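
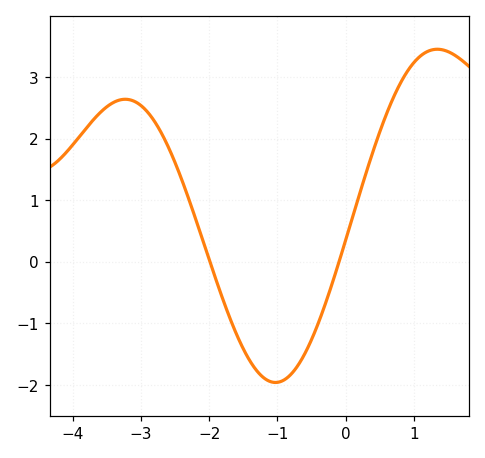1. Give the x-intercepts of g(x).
-1.99, -0.096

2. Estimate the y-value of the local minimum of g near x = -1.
-1.96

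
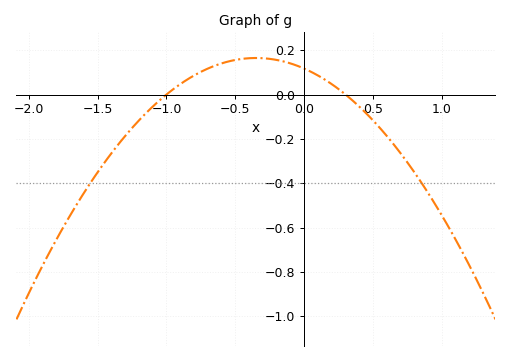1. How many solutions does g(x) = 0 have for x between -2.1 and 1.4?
2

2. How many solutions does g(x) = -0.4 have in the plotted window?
2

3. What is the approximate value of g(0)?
0.117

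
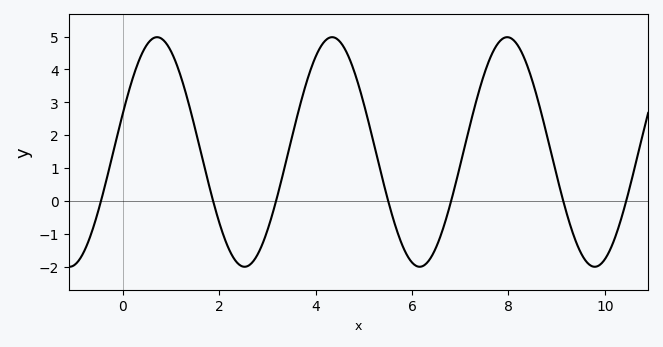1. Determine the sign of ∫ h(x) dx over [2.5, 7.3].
positive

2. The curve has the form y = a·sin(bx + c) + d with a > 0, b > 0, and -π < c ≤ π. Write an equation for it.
y = 3.49sin(1.73x + 0.342) + 1.49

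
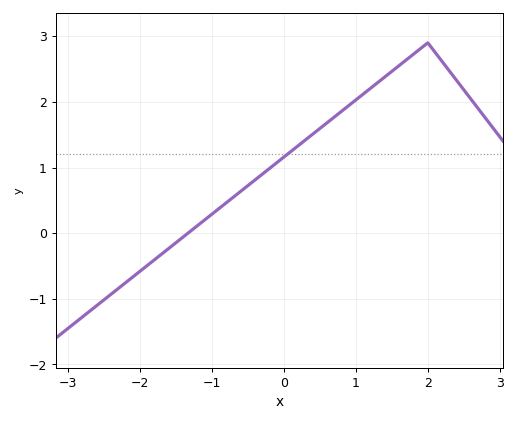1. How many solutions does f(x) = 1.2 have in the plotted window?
1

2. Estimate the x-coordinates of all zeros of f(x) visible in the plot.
-1.34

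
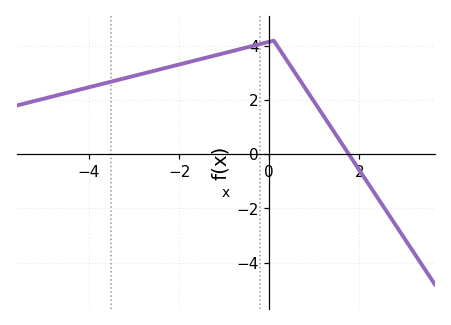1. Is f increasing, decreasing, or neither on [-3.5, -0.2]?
increasing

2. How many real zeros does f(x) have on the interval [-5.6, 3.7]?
1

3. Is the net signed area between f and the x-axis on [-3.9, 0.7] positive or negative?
positive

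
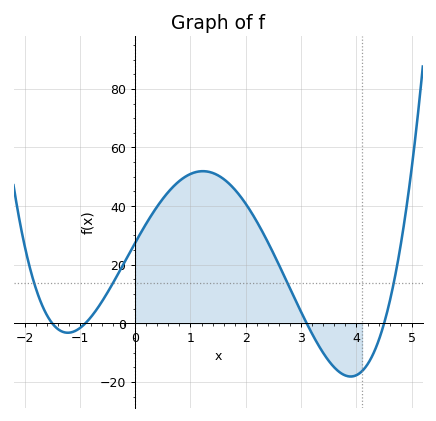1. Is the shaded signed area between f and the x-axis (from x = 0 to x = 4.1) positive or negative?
positive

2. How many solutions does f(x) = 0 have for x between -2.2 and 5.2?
4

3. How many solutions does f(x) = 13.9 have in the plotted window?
4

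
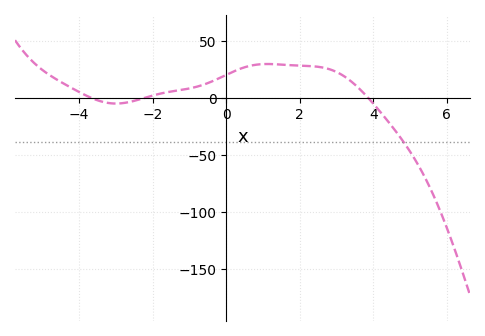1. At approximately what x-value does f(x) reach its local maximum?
1.2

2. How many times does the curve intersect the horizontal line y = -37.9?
1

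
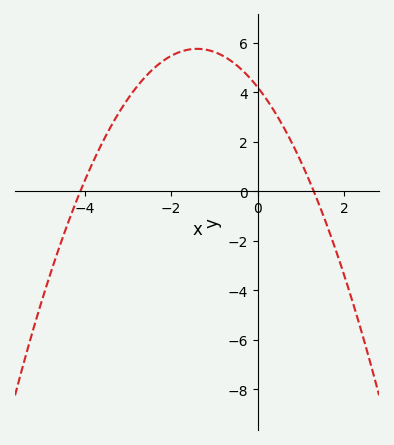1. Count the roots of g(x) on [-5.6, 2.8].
2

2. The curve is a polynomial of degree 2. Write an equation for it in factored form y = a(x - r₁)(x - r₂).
y = -0.79(x + 4.1)(x - 1.3)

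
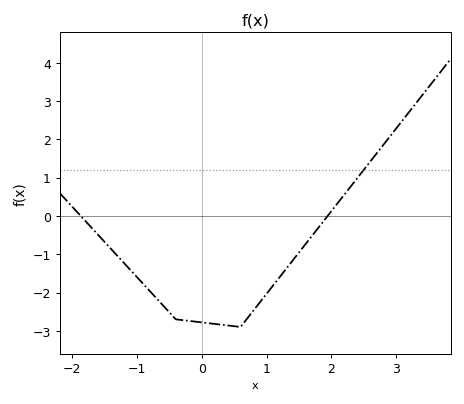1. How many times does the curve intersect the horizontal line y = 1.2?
1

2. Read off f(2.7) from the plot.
1.6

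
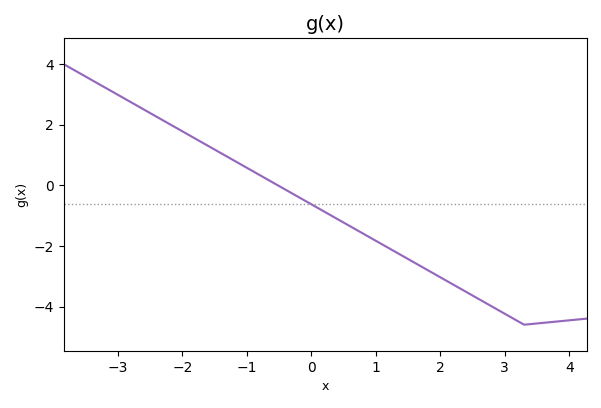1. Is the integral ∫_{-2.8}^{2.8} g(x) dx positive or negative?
negative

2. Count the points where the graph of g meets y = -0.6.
1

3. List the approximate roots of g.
-0.6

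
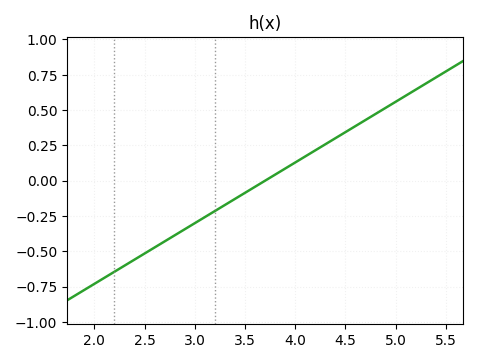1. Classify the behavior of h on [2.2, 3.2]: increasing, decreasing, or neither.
increasing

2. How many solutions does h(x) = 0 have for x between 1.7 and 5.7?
1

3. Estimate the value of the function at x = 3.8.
0.04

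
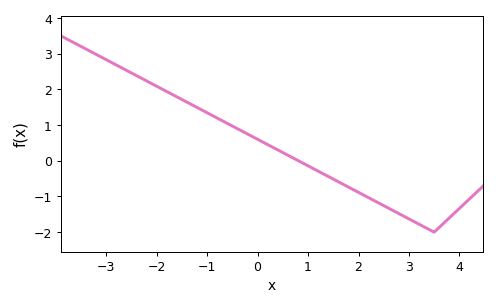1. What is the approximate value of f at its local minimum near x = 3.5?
-2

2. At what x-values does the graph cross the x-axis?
0.8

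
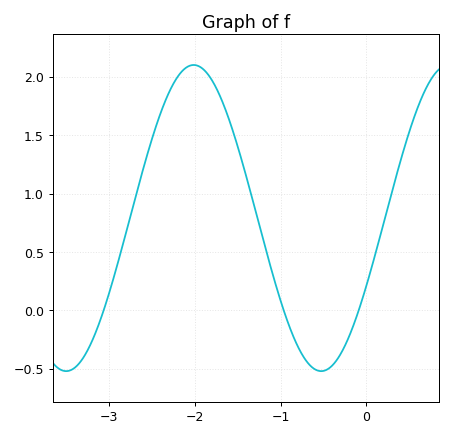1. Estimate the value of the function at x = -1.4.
1.15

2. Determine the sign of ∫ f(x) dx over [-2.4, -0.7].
positive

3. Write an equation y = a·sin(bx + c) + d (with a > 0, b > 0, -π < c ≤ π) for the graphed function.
y = 1.31sin(2.1x - 0.46) + 0.79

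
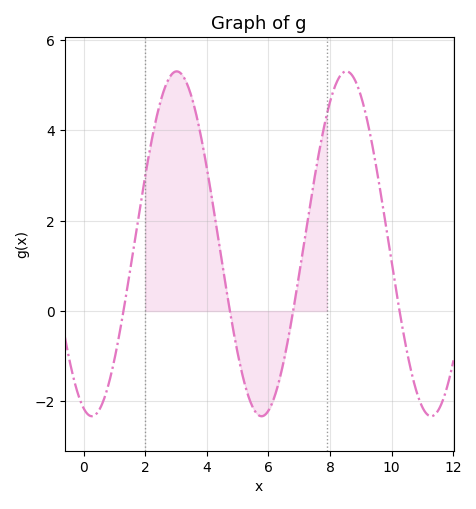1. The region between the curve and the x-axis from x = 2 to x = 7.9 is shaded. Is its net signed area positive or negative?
positive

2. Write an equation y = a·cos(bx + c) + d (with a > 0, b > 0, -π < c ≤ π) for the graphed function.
y = 3.82cos(1.14x + 2.84) + 1.49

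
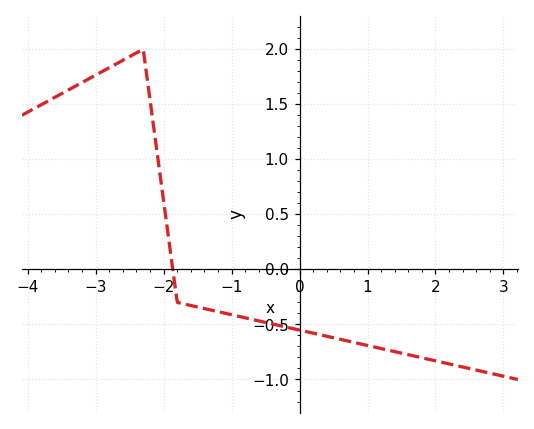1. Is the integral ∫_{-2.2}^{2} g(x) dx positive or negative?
negative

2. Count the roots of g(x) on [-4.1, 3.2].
1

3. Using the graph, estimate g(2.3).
-0.872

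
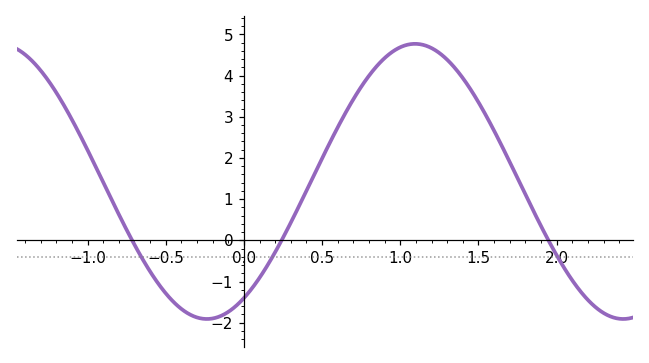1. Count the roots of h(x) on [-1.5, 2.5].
3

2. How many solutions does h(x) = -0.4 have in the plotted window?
3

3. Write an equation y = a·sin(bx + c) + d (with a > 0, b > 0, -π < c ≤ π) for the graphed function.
y = 3.34sin(2.36x - 1.01) + 1.43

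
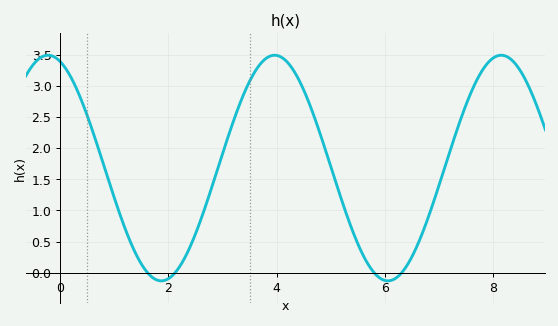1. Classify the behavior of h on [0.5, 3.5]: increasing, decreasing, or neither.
neither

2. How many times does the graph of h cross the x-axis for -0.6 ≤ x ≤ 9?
4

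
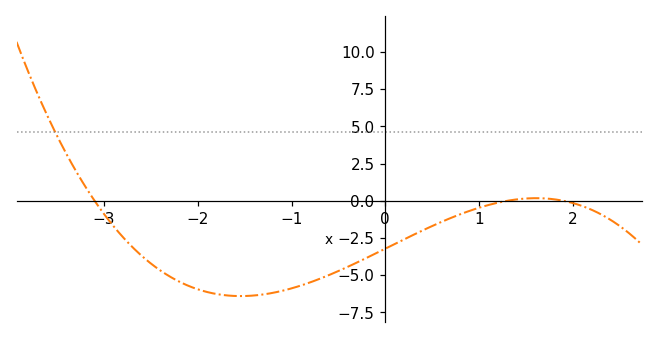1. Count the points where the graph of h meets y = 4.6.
1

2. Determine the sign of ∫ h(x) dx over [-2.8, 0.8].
negative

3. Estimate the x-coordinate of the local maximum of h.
1.61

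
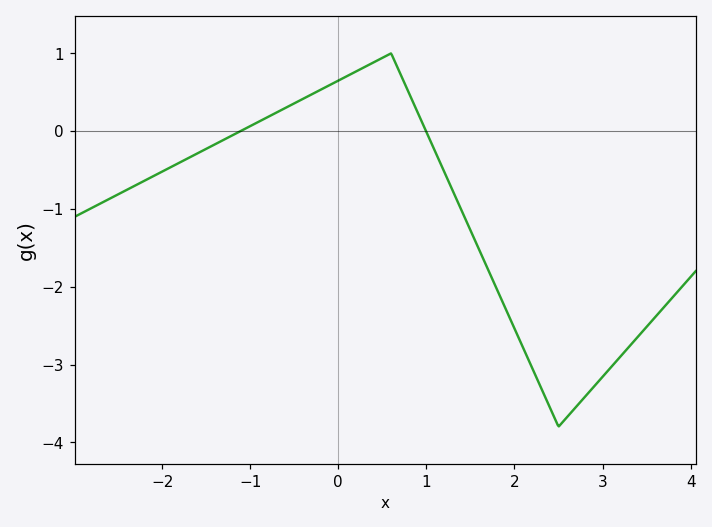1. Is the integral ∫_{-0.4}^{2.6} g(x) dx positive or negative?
negative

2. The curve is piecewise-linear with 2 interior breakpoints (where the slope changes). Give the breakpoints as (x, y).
(0.6, 1); (2.5, -3.8)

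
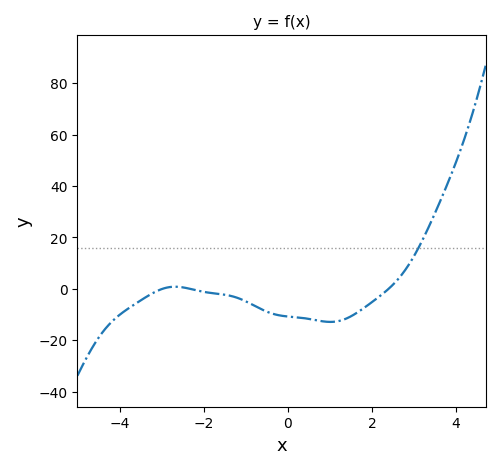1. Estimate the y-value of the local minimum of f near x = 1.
-12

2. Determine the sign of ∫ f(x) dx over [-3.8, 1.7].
negative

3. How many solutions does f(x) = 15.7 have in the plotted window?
1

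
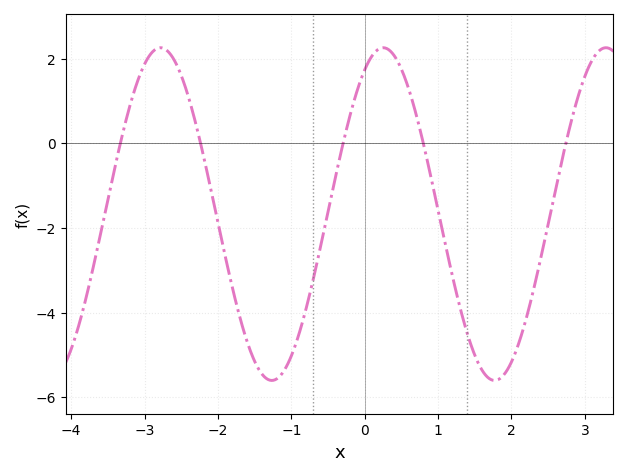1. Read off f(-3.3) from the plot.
0.219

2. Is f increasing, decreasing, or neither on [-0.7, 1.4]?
neither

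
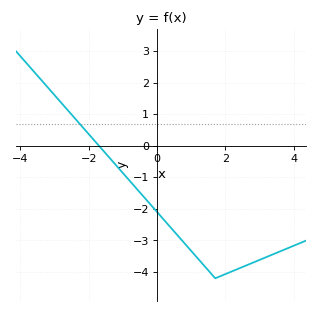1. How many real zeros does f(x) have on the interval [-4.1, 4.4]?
1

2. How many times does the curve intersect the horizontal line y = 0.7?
1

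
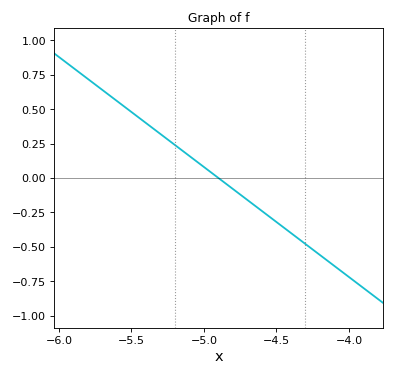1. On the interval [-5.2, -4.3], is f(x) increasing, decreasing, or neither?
decreasing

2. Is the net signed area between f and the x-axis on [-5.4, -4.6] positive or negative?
positive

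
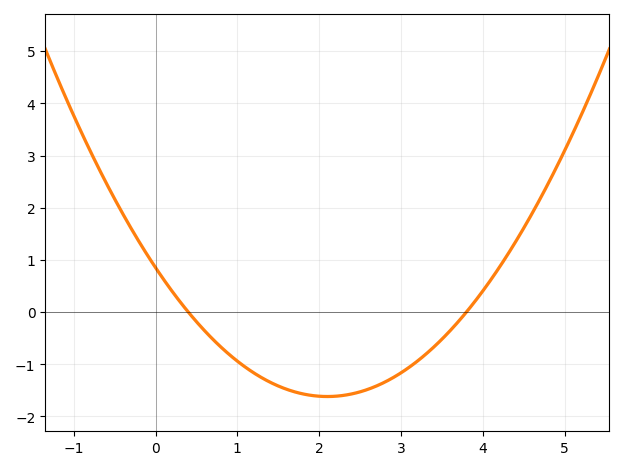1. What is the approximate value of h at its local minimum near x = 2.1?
-1.6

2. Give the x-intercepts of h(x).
0.4, 3.8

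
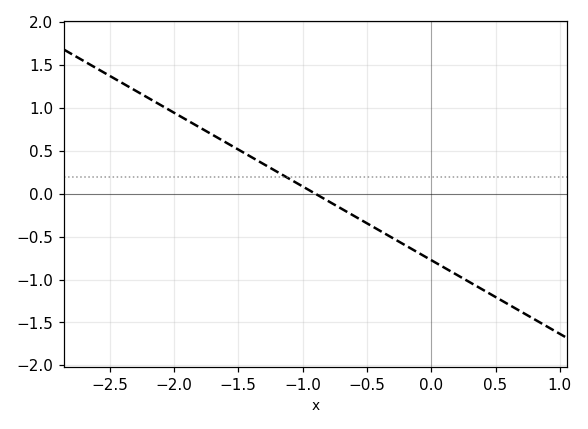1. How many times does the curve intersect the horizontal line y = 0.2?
1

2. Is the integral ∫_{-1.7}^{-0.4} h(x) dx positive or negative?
positive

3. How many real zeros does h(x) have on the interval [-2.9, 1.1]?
1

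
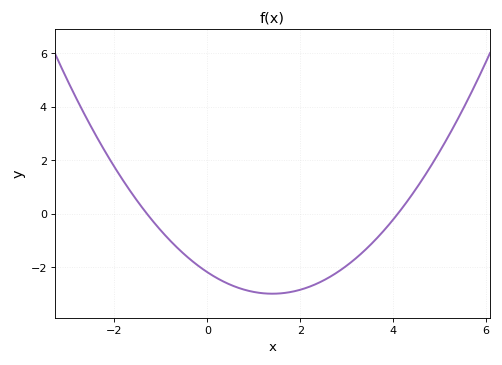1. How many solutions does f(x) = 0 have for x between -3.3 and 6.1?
2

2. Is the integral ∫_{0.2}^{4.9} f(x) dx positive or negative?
negative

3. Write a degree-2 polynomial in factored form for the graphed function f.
y = 0.41(x + 1.3)(x - 4.1)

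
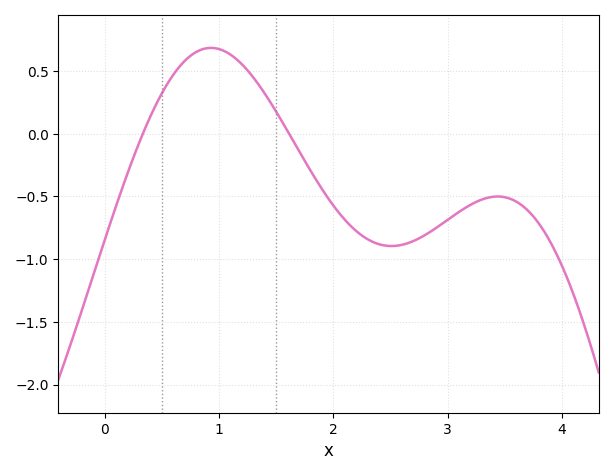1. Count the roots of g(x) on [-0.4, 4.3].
2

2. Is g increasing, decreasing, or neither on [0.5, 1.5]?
neither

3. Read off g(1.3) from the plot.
0.45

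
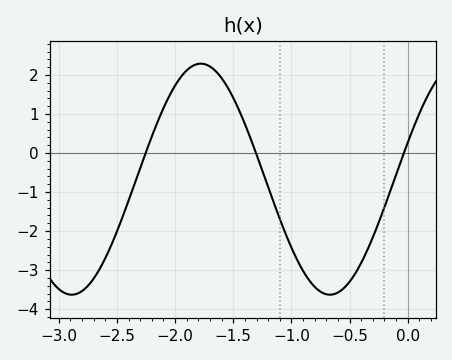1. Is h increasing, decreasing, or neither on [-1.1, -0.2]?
neither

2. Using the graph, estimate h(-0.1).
-0.6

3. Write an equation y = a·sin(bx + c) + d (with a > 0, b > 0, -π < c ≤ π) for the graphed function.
y = 2.96sin(2.8x + 0.32) - 0.67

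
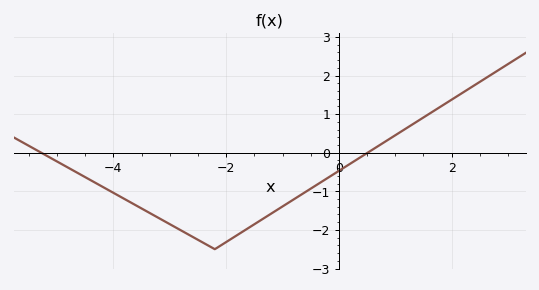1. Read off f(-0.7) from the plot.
-1.1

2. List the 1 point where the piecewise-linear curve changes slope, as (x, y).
(-2.2, -2.5)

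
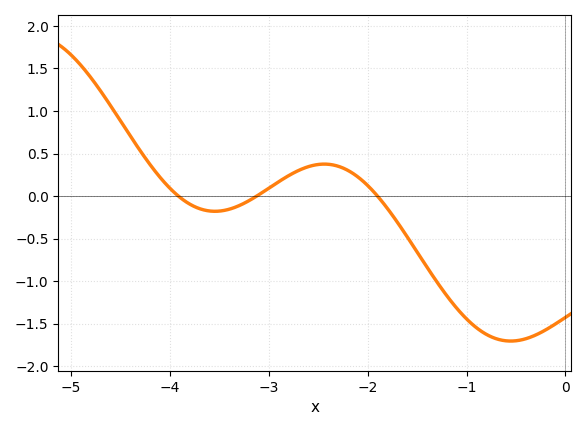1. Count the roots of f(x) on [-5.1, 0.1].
3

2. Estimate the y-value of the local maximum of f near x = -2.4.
0.375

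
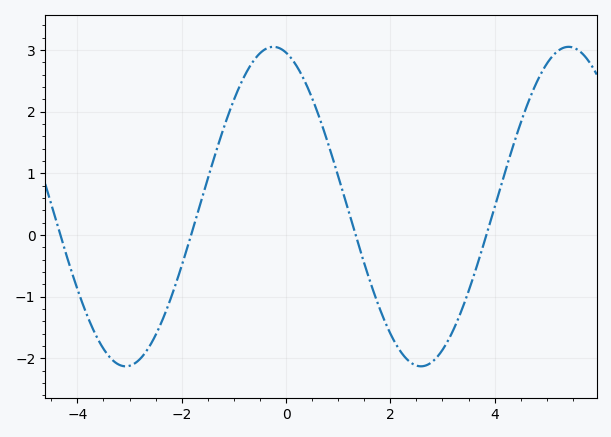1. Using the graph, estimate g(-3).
-2.12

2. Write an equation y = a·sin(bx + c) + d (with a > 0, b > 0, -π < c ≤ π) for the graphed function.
y = 2.59sin(1.11x + 1.84) + 0.46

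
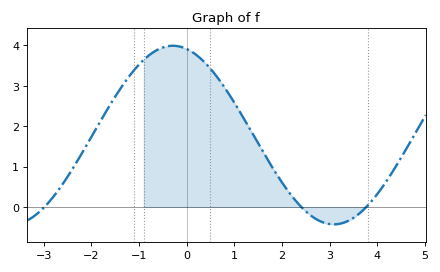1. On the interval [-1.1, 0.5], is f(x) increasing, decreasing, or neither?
neither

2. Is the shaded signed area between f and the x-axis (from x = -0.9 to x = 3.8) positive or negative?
positive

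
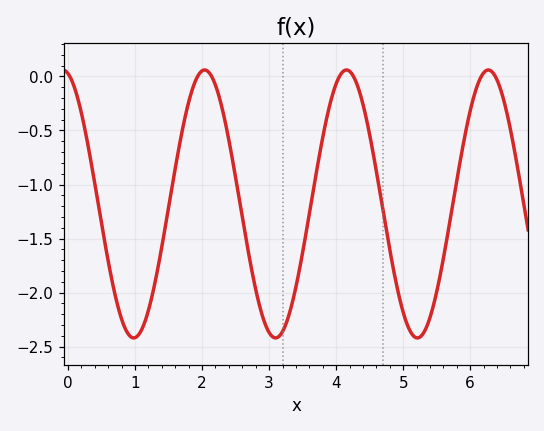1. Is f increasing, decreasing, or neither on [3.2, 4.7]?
neither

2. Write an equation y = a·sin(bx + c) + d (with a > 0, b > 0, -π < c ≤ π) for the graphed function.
y = 1.24sin(3x + 1.8) - 1.18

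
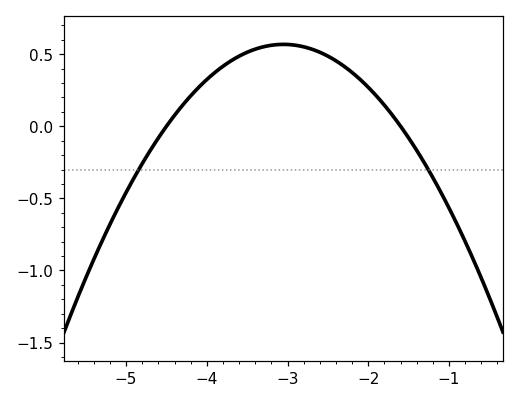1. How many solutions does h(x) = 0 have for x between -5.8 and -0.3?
2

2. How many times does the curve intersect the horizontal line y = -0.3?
2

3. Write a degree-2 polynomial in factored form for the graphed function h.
y = -0.27(x + 4.5)(x + 1.6)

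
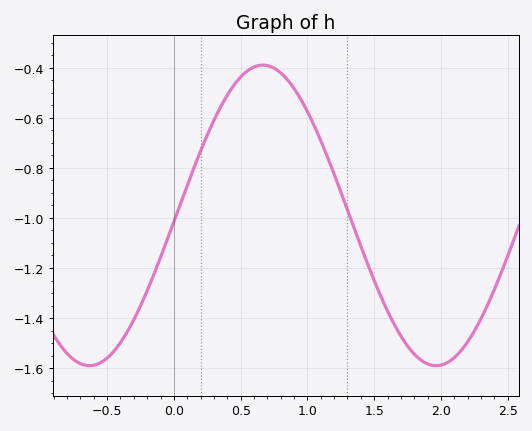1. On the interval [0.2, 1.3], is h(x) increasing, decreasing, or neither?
neither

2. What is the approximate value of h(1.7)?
-1.48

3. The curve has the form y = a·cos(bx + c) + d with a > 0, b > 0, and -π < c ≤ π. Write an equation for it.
y = 0.6cos(2.4x - 1.6) - 0.99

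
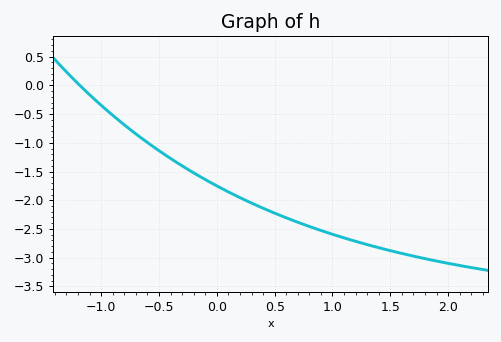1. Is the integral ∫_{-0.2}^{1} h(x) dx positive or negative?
negative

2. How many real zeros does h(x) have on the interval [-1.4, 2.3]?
1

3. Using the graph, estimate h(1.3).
-2.77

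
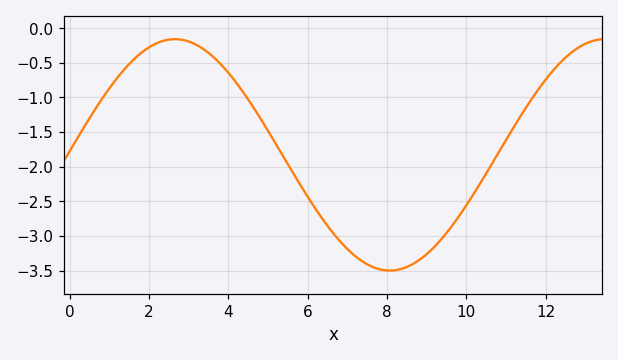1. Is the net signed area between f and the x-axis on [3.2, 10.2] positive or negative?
negative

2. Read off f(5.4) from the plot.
-1.85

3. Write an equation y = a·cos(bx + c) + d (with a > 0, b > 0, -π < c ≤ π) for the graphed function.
y = 1.67cos(0.58x - 1.5) - 1.83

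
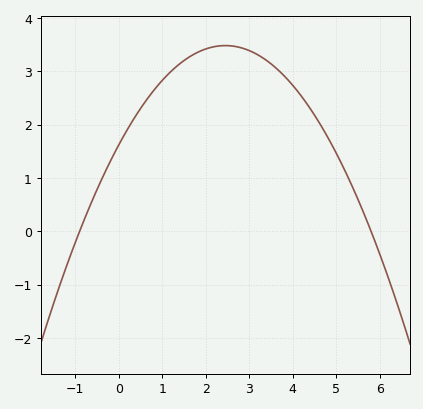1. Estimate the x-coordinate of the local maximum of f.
2.45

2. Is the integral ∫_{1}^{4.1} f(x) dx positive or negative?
positive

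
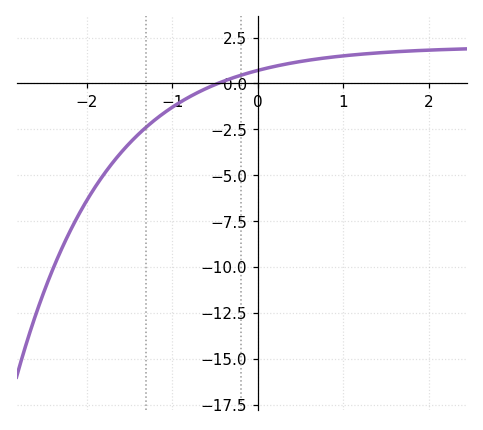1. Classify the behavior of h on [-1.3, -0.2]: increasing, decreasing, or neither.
increasing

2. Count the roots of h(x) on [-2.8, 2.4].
1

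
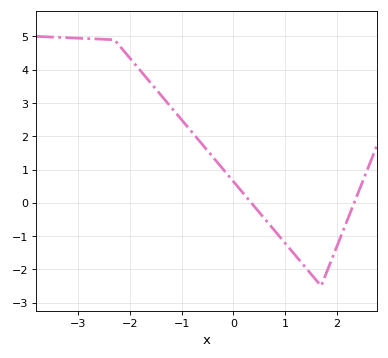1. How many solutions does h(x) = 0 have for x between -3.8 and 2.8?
2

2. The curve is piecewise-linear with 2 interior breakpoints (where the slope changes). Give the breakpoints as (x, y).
(-2.3, 4.9); (1.7, -2.5)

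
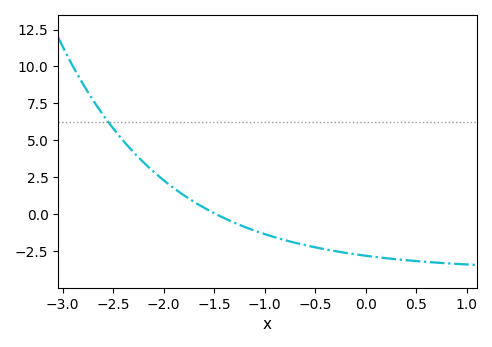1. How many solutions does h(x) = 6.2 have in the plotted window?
1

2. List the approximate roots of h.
-1.48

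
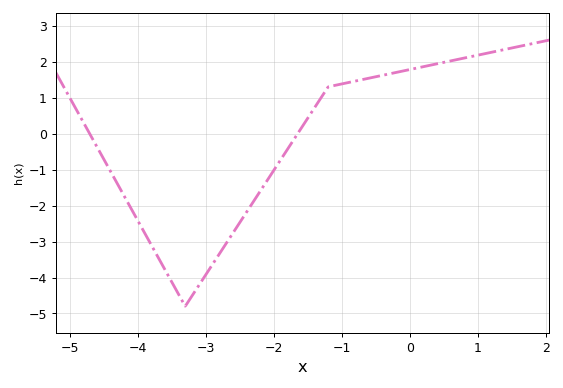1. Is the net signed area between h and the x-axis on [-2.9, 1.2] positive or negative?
positive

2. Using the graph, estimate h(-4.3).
-1.38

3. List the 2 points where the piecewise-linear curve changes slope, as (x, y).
(-3.3, -4.8); (-1.2, 1.3)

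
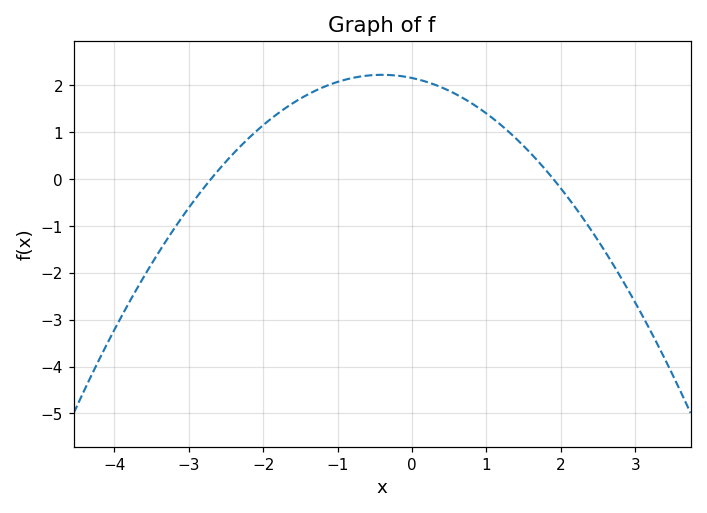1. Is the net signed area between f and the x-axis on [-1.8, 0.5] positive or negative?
positive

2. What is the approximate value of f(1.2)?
1.15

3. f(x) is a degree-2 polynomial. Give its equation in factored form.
y = -0.42(x + 2.7)(x - 1.9)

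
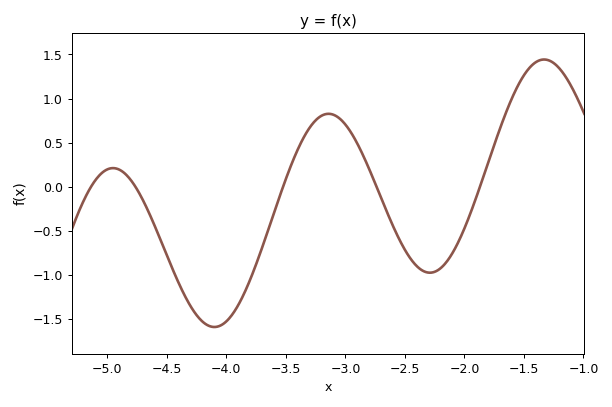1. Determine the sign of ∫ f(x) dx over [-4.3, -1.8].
negative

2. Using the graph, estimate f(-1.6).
1.01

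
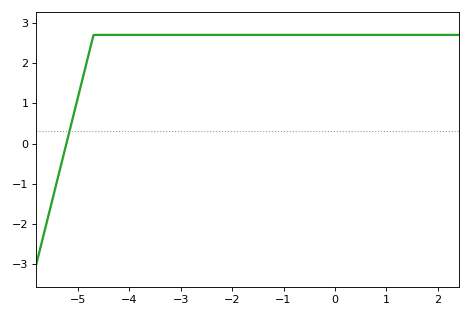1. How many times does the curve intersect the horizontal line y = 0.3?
1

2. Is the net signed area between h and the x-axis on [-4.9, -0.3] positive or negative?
positive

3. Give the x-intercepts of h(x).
-5.23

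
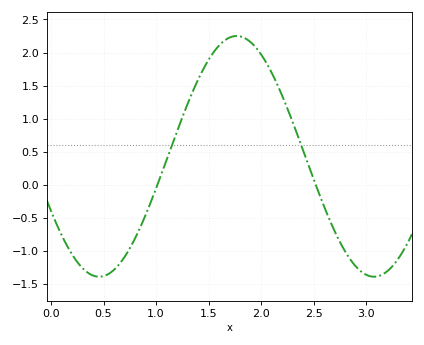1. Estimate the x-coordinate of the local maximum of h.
1.77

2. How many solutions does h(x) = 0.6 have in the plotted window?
2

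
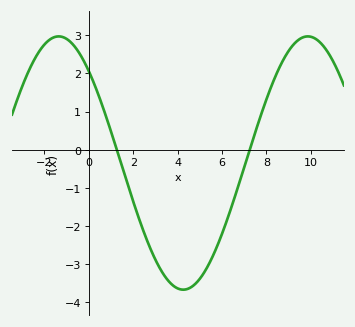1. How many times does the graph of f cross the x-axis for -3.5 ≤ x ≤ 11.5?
2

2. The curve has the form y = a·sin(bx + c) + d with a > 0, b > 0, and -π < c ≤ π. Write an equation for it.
y = 3.32sin(0.56x + 2.3) - 0.35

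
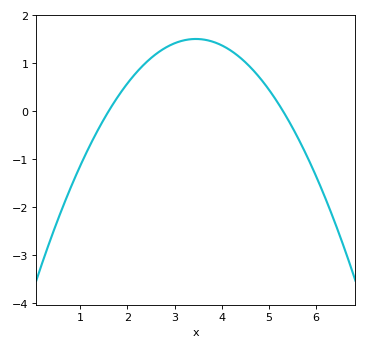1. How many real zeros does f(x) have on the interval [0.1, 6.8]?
2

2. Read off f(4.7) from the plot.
0.818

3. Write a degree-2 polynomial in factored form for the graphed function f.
y = -0.44(x - 1.6)(x - 5.3)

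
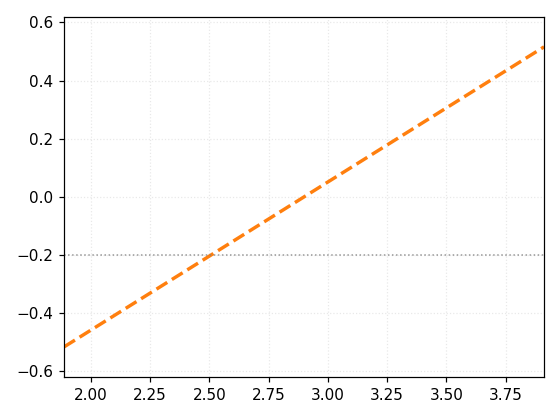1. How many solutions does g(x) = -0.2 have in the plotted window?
1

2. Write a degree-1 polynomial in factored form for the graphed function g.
y = 0.51(x - 2.9)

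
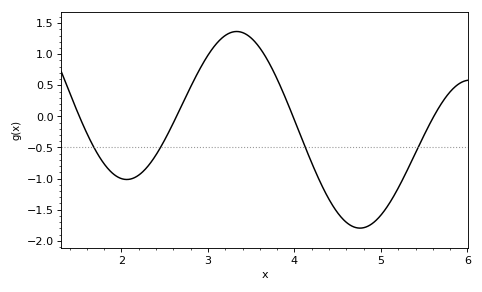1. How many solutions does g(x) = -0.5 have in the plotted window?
4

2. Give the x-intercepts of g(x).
1.5, 2.6, 4, 5.6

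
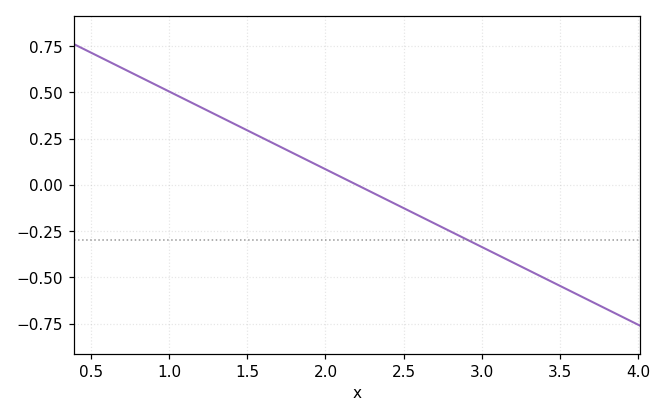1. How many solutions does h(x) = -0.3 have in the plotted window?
1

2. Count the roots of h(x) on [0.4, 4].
1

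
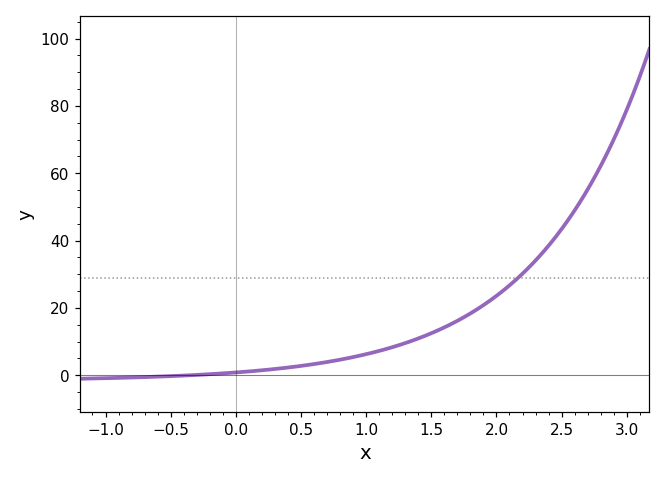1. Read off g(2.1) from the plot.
26.7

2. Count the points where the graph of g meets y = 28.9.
1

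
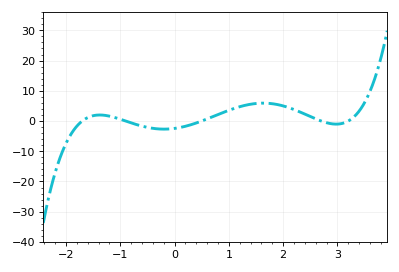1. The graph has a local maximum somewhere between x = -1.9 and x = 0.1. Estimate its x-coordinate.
-1.4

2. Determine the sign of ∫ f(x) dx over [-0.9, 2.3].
positive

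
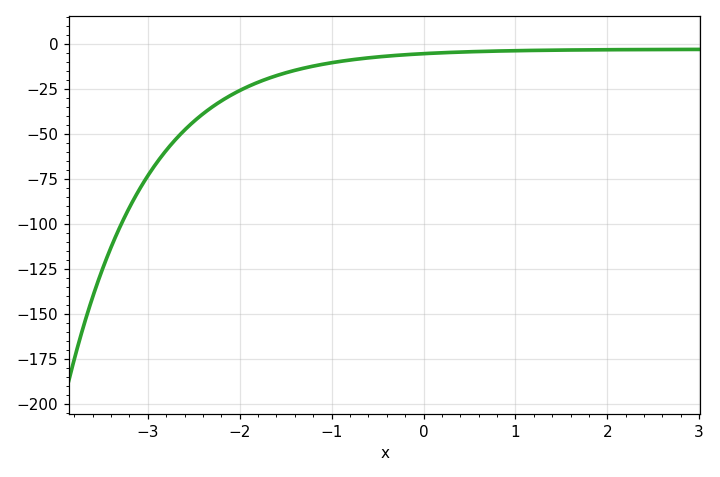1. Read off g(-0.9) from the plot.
-10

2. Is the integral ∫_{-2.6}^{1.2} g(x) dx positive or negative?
negative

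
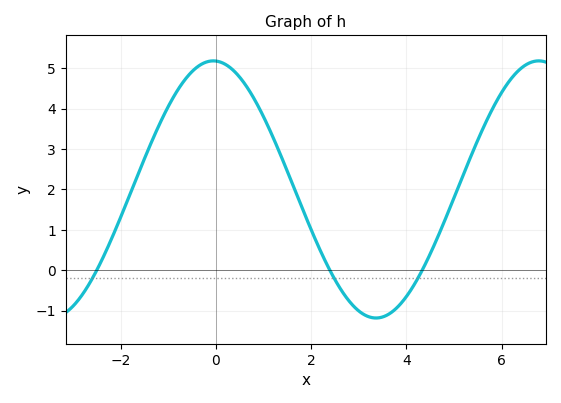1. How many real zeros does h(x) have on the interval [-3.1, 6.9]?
3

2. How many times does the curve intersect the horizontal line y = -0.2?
3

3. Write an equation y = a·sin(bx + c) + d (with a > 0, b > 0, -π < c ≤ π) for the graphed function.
y = 3.18sin(0.92x + 1.6) + 2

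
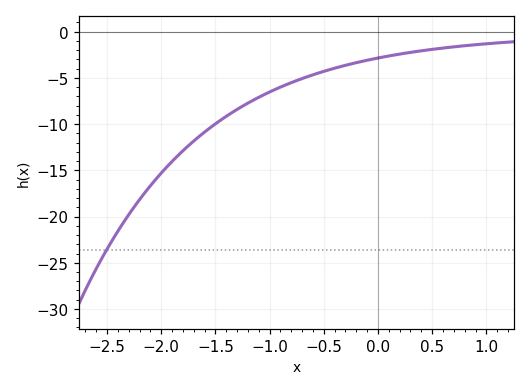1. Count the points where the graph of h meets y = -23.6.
1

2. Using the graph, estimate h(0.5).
-1.92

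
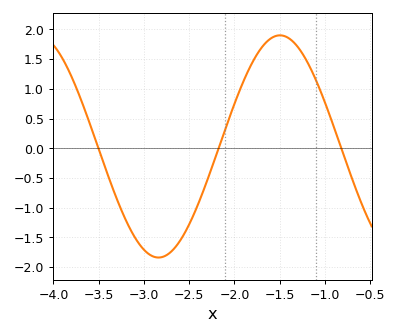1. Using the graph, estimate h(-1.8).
1.45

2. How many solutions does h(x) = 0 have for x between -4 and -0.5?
3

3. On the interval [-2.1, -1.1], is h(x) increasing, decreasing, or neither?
neither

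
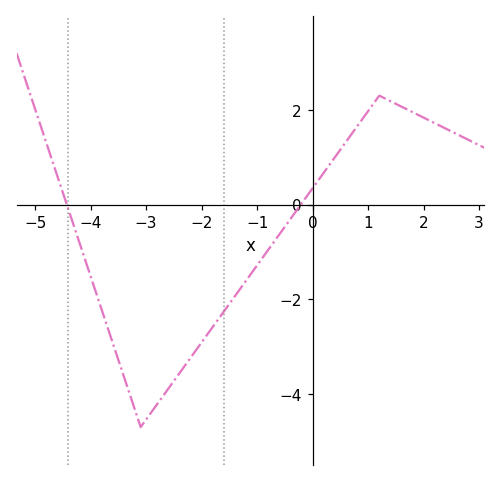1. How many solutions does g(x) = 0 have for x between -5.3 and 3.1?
2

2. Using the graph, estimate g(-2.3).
-3.4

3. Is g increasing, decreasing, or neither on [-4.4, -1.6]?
neither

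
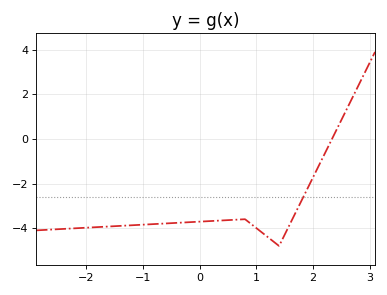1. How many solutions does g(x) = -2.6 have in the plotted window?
1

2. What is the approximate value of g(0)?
-3.8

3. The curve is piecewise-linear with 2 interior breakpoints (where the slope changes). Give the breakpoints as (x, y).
(0.8, -3.6); (1.4, -4.8)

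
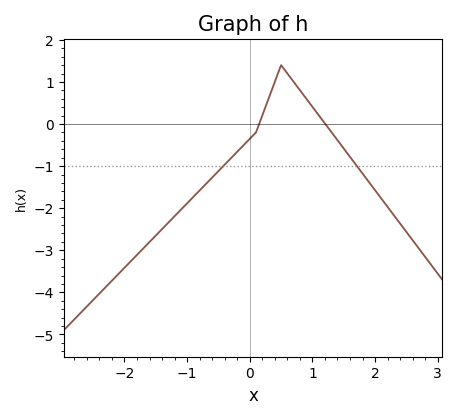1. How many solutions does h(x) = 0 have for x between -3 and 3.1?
2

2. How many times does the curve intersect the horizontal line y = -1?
2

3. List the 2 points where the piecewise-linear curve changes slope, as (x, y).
(0.1, -0.2); (0.5, 1.4)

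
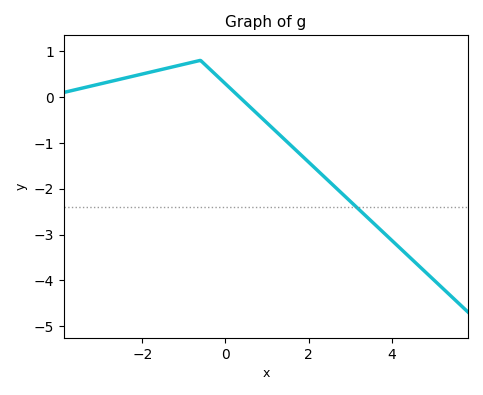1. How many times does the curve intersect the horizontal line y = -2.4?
1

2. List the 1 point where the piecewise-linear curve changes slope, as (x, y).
(-0.6, 0.8)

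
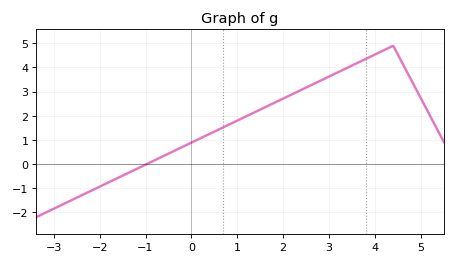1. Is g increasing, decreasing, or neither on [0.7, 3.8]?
increasing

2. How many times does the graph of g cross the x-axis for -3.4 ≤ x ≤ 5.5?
1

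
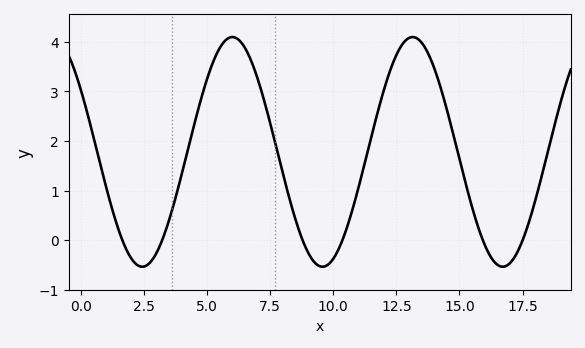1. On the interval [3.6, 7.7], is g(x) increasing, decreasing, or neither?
neither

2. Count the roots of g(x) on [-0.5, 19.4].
6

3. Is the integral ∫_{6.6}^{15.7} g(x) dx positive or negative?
positive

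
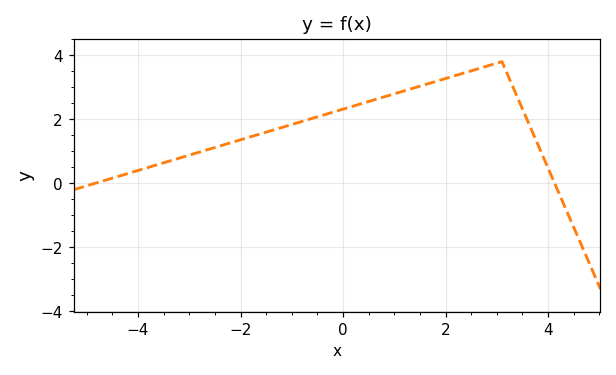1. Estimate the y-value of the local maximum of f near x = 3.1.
3.8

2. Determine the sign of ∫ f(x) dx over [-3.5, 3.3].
positive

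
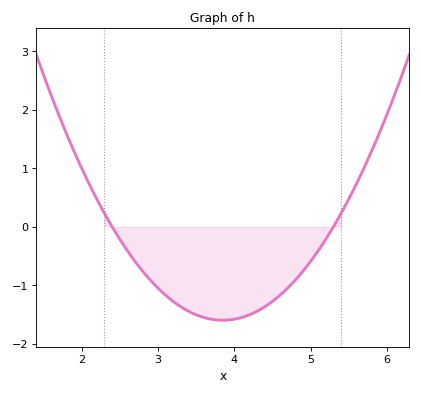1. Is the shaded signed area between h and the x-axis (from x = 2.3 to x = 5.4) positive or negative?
negative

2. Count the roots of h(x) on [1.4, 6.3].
2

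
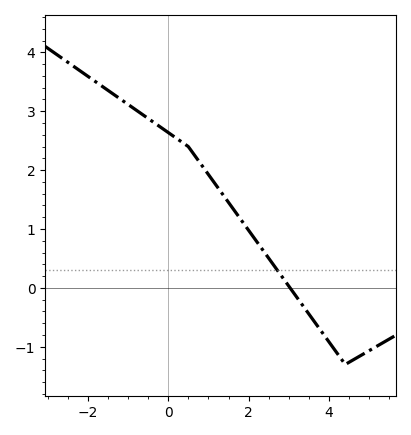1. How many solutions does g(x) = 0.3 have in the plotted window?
1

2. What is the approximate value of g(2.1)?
0.9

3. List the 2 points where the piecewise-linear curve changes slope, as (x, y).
(0.5, 2.4); (4.4, -1.3)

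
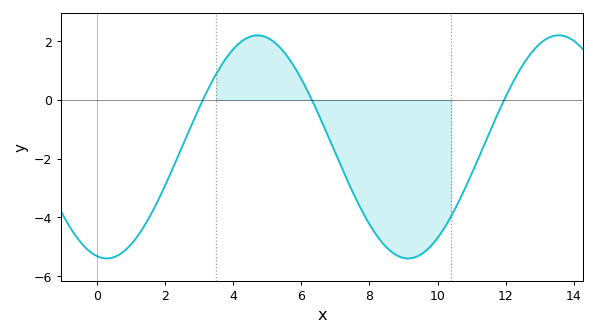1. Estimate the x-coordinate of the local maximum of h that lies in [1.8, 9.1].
4.8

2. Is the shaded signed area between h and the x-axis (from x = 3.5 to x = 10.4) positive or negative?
negative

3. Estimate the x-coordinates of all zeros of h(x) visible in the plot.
3.2, 6.4, 12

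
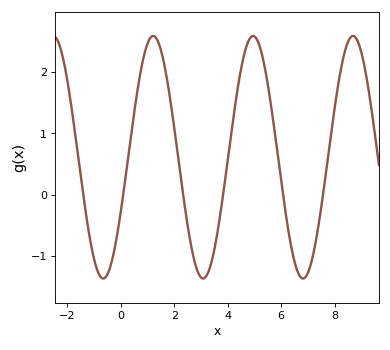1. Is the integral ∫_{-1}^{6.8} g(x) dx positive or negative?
positive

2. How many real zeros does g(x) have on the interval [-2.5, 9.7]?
6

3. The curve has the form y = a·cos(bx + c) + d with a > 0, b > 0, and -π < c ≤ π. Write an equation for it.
y = 1.98cos(1.7x - 2) + 0.61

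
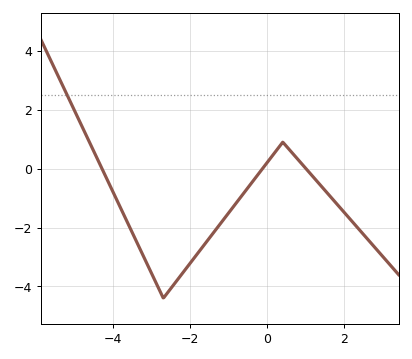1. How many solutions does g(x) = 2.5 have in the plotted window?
1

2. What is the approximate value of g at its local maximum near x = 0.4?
0.8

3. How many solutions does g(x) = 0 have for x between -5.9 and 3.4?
3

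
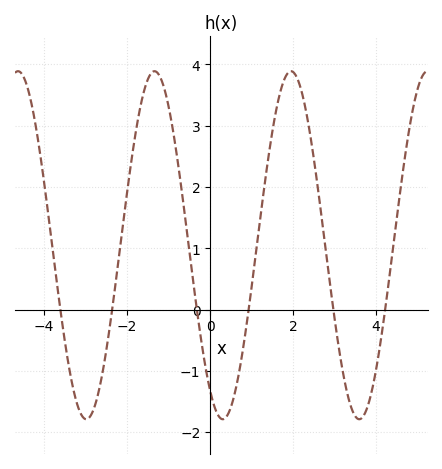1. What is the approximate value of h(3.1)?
-0.622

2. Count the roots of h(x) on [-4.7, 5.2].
6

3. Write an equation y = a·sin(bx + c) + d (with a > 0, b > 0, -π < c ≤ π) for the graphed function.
y = 2.84sin(1.91x - 2.15) + 1.05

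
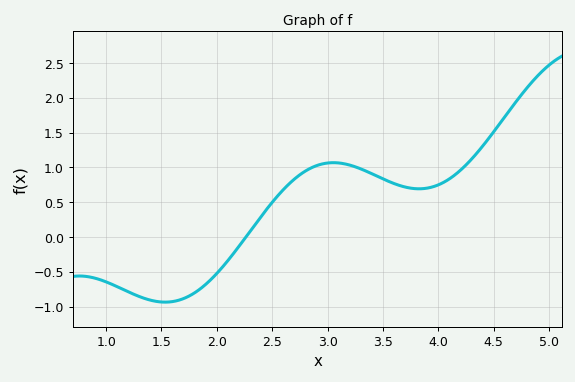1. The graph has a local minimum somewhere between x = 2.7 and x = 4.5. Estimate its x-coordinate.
3.8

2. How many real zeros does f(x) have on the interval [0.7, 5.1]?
1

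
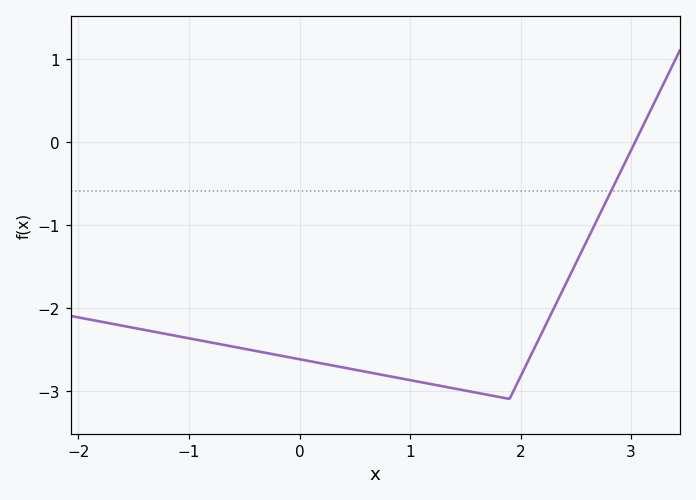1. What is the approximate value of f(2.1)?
-2.6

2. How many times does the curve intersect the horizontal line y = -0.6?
1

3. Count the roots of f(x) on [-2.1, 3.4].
1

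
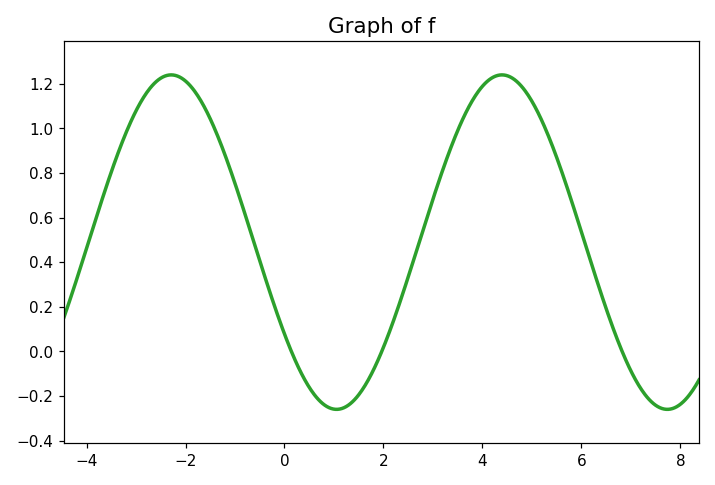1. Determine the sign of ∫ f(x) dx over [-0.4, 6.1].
positive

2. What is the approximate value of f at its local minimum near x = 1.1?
-0.26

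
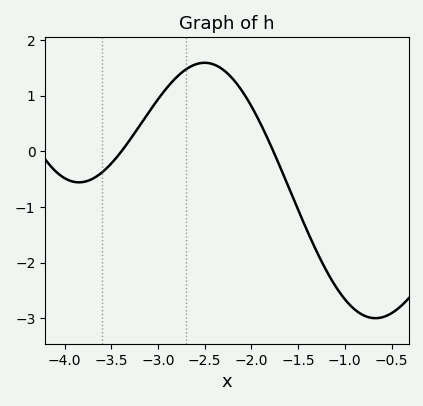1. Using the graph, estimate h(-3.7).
-0.5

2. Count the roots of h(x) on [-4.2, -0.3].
2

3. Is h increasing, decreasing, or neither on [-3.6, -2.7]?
increasing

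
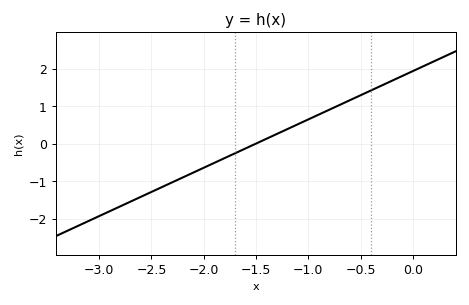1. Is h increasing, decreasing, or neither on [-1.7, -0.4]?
increasing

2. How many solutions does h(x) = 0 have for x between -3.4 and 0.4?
1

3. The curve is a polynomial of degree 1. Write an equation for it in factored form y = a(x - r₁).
y = 1.29(x + 1.5)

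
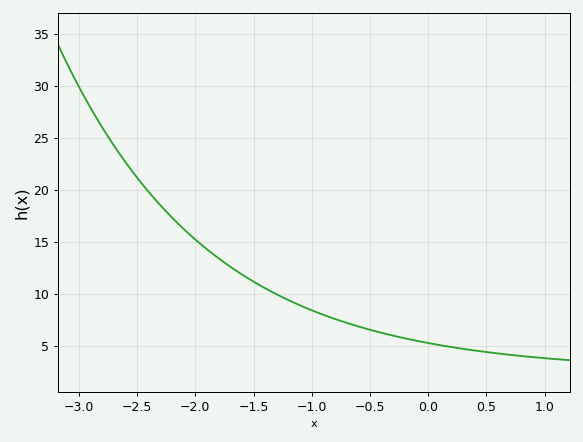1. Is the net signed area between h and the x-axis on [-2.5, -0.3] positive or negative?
positive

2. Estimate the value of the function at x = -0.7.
7.24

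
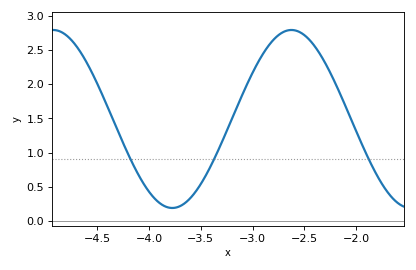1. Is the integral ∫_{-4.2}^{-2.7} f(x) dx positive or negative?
positive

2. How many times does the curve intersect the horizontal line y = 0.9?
3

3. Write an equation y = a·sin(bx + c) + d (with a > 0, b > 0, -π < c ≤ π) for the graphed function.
y = 1.3sin(2.7x + 2.5) + 1.49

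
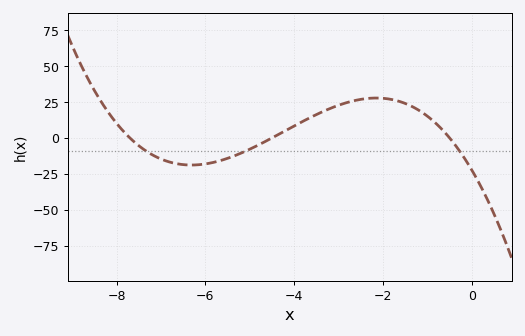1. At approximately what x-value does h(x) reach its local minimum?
-6.31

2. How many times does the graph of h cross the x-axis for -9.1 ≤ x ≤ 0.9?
3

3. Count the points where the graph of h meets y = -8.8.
3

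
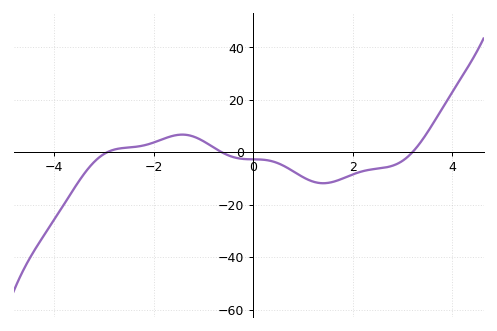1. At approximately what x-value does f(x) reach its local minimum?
1.4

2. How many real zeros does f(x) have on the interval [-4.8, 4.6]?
3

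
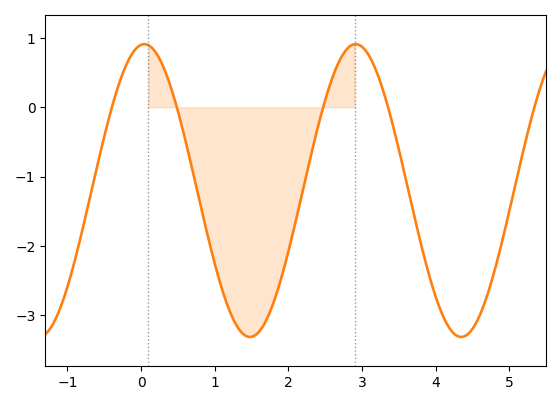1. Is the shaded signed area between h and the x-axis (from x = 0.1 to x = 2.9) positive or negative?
negative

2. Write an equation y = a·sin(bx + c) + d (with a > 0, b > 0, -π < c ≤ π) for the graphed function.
y = 2.11sin(2.19x + 1.47) - 1.2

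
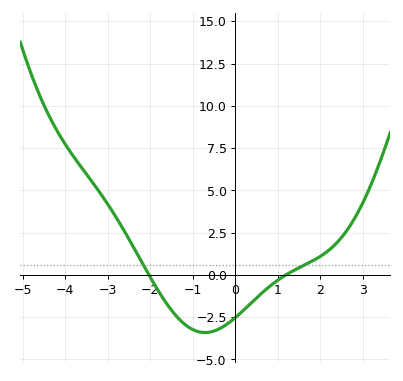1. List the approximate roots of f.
-2.03, 1.19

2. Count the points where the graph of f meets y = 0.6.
2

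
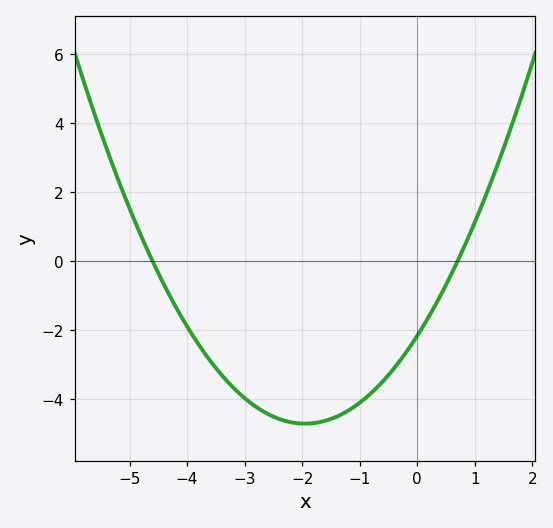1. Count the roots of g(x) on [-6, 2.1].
2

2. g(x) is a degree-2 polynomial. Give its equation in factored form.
y = 0.67(x + 4.6)(x - 0.7)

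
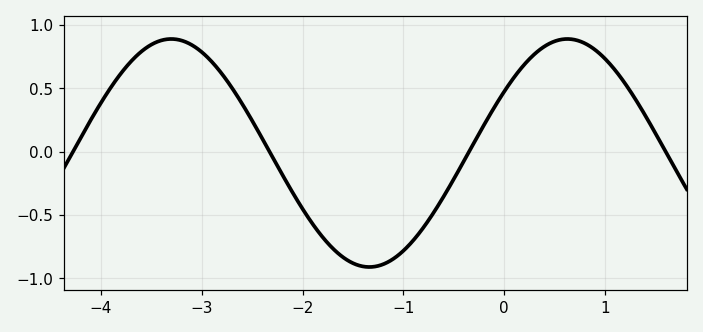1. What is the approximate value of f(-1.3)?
-0.908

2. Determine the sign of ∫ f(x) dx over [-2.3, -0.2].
negative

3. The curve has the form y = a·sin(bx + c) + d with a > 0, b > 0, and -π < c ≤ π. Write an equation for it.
y = 0.9sin(1.6x + 0.57) - 0.01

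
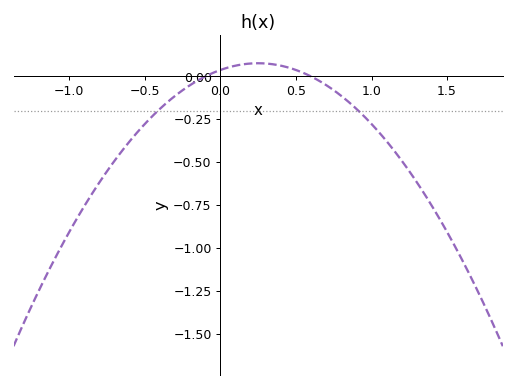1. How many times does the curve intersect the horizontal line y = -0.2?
2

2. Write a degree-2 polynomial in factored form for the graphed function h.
y = -0.63(x + 0.1)(x - 0.6)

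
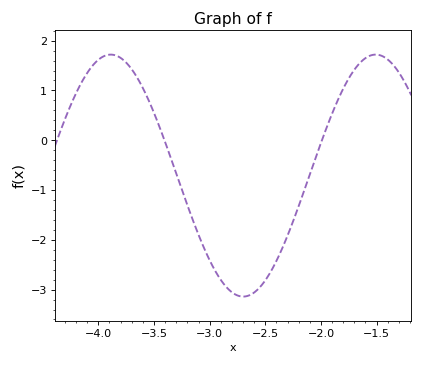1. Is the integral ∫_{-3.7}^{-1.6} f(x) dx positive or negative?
negative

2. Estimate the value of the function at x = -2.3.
-1.91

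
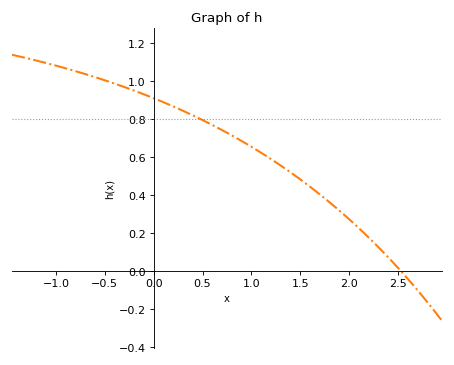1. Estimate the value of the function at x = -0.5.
1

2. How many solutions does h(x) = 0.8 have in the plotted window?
1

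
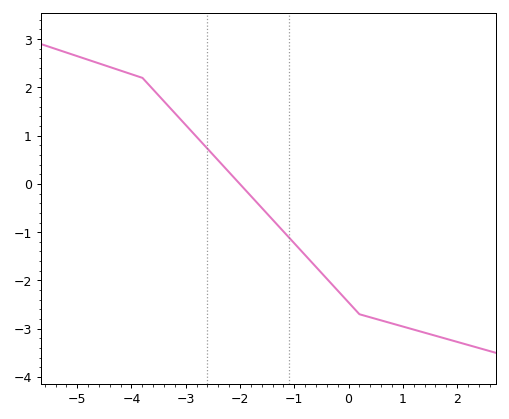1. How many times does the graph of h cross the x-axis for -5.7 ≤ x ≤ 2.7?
1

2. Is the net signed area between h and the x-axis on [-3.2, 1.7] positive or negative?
negative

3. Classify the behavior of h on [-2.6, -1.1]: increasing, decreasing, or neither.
decreasing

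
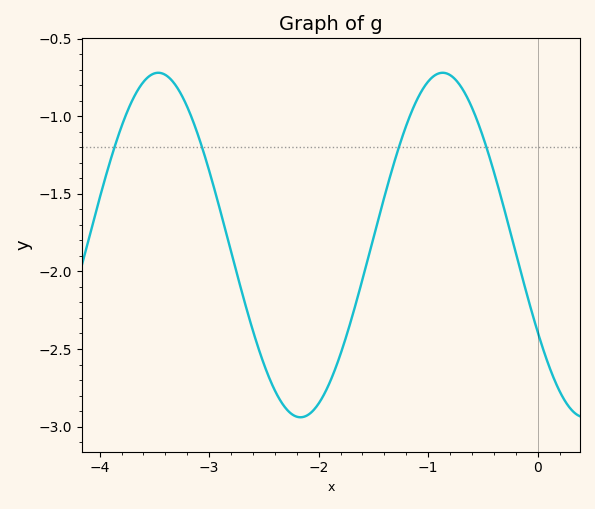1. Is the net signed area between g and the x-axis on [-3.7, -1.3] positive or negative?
negative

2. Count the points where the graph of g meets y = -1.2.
4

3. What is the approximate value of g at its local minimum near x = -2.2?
-2.95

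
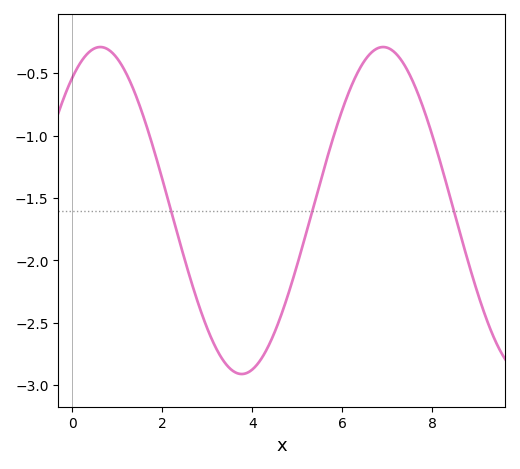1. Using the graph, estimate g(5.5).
-1.38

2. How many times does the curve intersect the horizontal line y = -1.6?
3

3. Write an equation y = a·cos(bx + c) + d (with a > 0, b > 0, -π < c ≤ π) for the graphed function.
y = 1.31cos(1x - 0.622) - 1.6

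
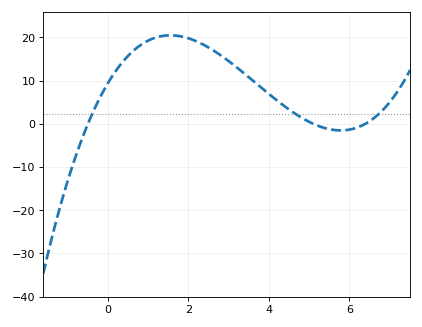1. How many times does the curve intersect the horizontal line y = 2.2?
3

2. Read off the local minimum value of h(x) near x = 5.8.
-2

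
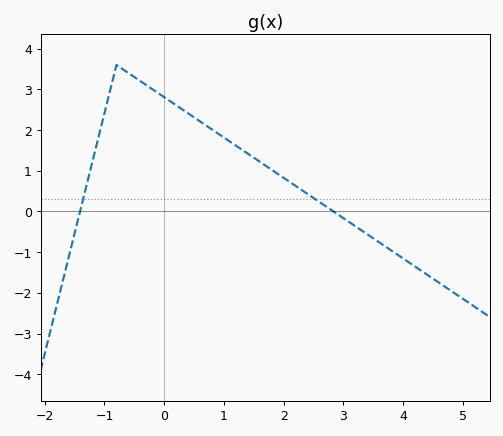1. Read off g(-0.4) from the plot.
3.2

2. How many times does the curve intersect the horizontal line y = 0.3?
2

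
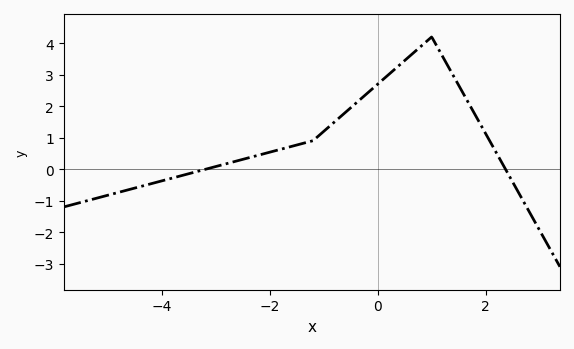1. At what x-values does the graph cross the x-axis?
-3.18, 2.37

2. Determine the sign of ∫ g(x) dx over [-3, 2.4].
positive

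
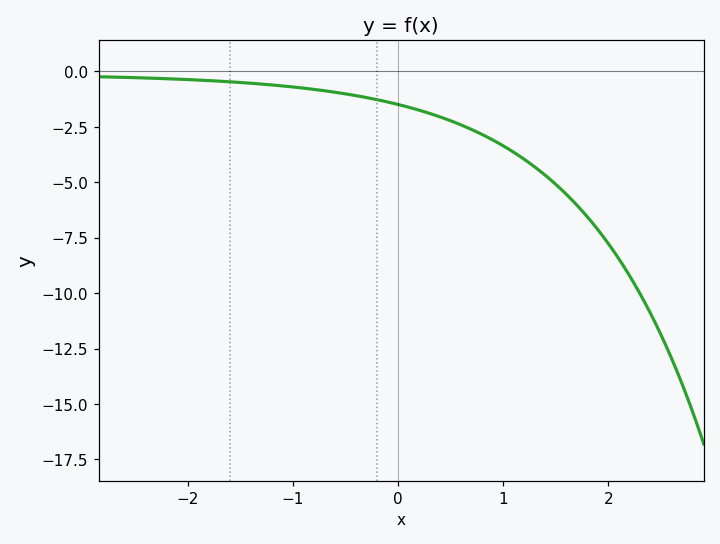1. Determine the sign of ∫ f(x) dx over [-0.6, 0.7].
negative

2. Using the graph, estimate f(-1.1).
-0.652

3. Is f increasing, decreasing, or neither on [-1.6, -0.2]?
decreasing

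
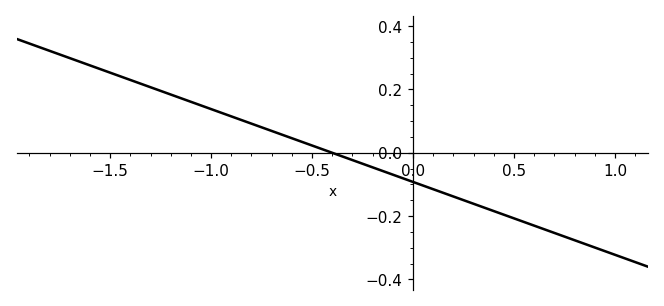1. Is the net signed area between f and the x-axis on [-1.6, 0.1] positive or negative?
positive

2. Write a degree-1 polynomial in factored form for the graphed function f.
y = -0.23(x + 0.4)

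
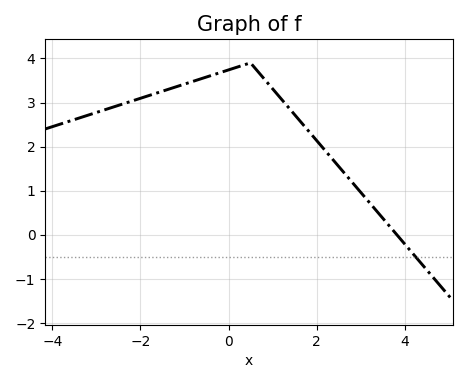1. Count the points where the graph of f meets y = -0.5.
1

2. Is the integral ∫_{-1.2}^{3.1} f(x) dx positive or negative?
positive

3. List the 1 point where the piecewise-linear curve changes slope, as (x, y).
(0.5, 3.9)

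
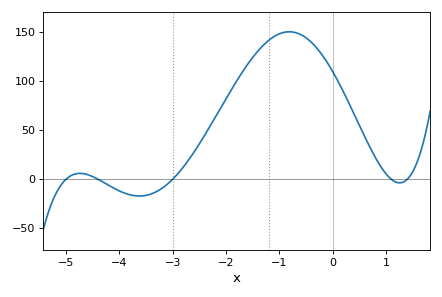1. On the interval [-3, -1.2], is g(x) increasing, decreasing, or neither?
increasing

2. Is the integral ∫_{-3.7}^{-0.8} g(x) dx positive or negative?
positive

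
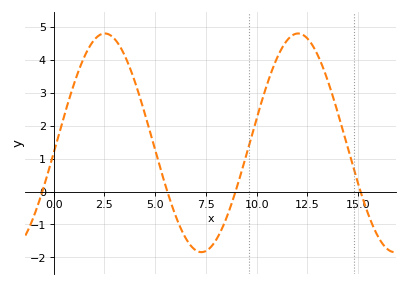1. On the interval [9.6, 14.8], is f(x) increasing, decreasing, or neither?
neither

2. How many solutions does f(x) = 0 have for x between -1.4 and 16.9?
4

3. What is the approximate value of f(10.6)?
3.41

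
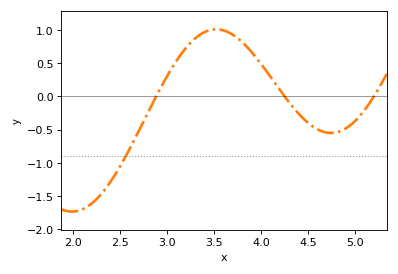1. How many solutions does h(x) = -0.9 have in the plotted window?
1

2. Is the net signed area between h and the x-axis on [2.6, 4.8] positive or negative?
positive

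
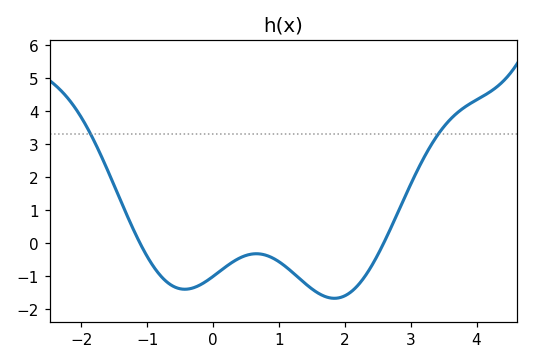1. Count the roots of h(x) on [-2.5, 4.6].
2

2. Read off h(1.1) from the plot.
-0.714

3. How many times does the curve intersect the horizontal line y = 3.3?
2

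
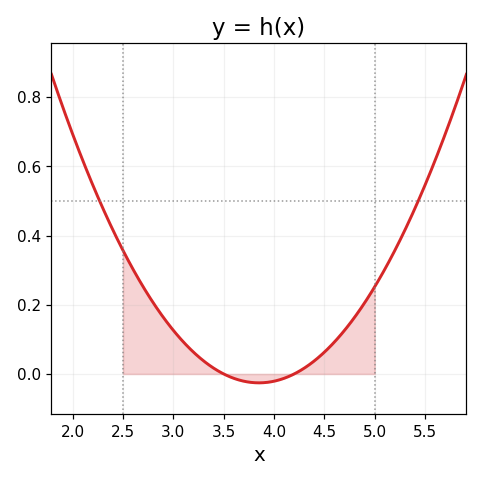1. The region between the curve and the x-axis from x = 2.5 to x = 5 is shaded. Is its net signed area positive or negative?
positive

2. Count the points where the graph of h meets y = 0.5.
2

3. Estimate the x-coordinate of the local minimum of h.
3.85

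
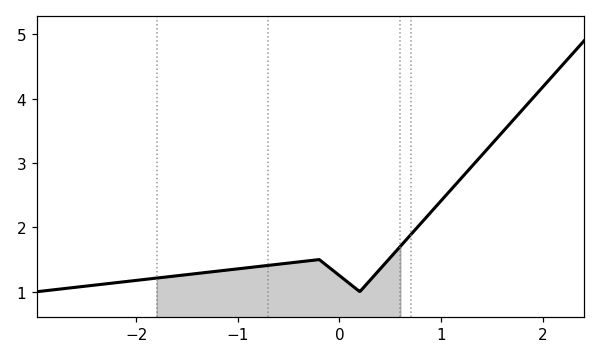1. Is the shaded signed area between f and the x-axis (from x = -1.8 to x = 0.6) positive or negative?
positive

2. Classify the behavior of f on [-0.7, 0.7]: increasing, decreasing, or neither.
neither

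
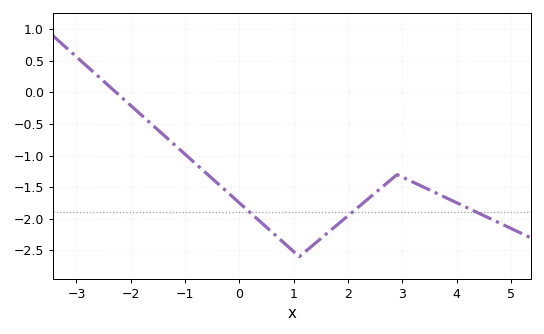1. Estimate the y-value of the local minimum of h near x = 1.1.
-2.6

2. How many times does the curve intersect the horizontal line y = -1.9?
3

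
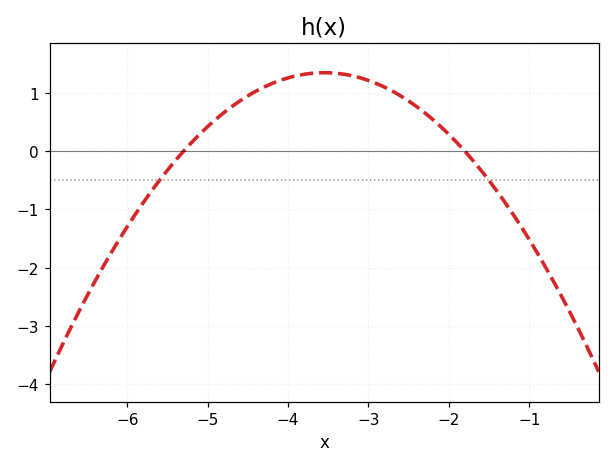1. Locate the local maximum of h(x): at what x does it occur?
-3.55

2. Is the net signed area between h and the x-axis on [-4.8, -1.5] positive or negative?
positive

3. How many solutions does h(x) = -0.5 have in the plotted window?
2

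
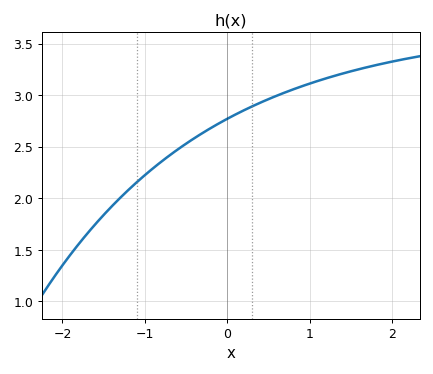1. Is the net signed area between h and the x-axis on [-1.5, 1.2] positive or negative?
positive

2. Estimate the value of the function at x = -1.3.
2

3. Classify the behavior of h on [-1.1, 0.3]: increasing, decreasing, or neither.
increasing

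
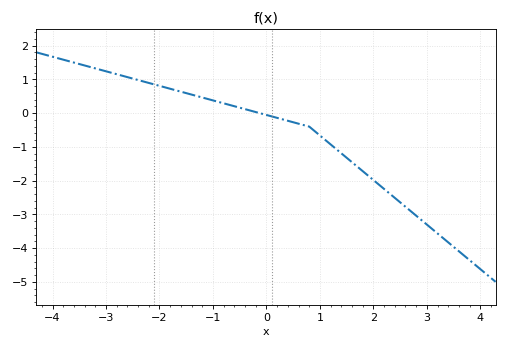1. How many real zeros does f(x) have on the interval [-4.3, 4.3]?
1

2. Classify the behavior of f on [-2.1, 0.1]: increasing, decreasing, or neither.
decreasing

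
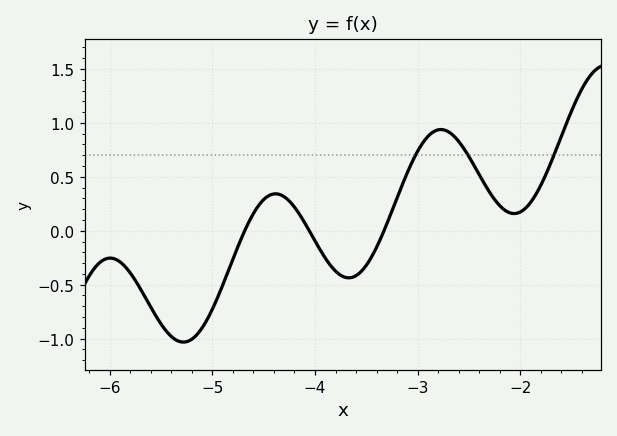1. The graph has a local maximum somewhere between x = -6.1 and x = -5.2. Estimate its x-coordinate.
-6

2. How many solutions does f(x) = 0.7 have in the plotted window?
3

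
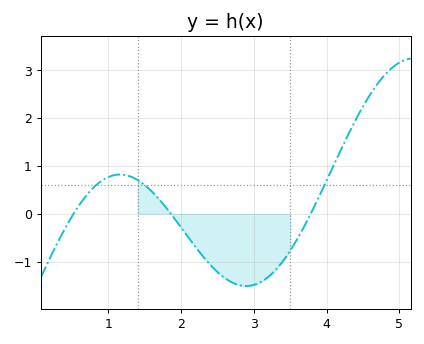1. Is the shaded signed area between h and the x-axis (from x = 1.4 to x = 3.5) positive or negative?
negative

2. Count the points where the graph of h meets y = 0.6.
3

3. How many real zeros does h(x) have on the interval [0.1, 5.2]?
3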